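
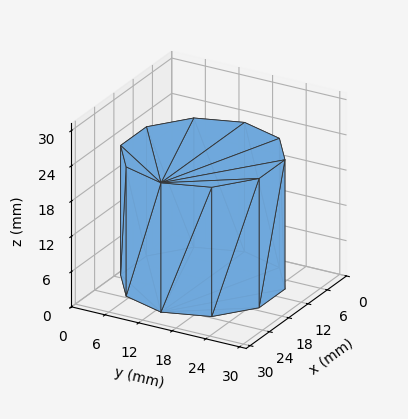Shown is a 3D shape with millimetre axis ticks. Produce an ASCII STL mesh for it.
Reading the render: the shape is a regular 10-sided prism (a cylinder approximated with 10 flat sides), circumscribed radius ≈ 13 mm, height ≈ 22 mm (dimensions read to the nearest mm from the axis ticks). For the STL, each face is triangulated and given an outward normal.

solid part
  facet normal 0.0000 0.0000 -1.0000
    outer loop
      vertex 17.02 25.36 0.00
      vertex 23.52 20.64 0.00
      vertex 26.00 13.00 0.00
    endloop
  endfacet
  facet normal 0.0000 0.0000 -1.0000
    outer loop
      vertex 8.98 25.36 0.00
      vertex 17.02 25.36 0.00
      vertex 26.00 13.00 0.00
    endloop
  endfacet
  facet normal 0.0000 0.0000 -1.0000
    outer loop
      vertex 2.48 20.64 0.00
      vertex 8.98 25.36 0.00
      vertex 26.00 13.00 0.00
    endloop
  endfacet
  facet normal 0.0000 0.0000 -1.0000
    outer loop
      vertex 0.00 13.00 0.00
      vertex 2.48 20.64 0.00
      vertex 26.00 13.00 0.00
    endloop
  endfacet
  facet normal 0.0000 0.0000 -1.0000
    outer loop
      vertex 2.48 5.36 0.00
      vertex 0.00 13.00 0.00
      vertex 26.00 13.00 0.00
    endloop
  endfacet
  facet normal 0.0000 0.0000 -1.0000
    outer loop
      vertex 8.98 0.64 0.00
      vertex 2.48 5.36 0.00
      vertex 26.00 13.00 0.00
    endloop
  endfacet
  facet normal 0.0000 0.0000 -1.0000
    outer loop
      vertex 17.02 0.64 0.00
      vertex 8.98 0.64 0.00
      vertex 26.00 13.00 0.00
    endloop
  endfacet
  facet normal 0.0000 0.0000 -1.0000
    outer loop
      vertex 23.52 5.36 0.00
      vertex 17.02 0.64 0.00
      vertex 26.00 13.00 0.00
    endloop
  endfacet
  facet normal 0.0000 0.0000 1.0000
    outer loop
      vertex 26.00 13.00 22.00
      vertex 23.52 20.64 22.00
      vertex 17.02 25.36 22.00
    endloop
  endfacet
  facet normal 0.0000 0.0000 1.0000
    outer loop
      vertex 26.00 13.00 22.00
      vertex 17.02 25.36 22.00
      vertex 8.98 25.36 22.00
    endloop
  endfacet
  facet normal 0.0000 0.0000 1.0000
    outer loop
      vertex 26.00 13.00 22.00
      vertex 8.98 25.36 22.00
      vertex 2.48 20.64 22.00
    endloop
  endfacet
  facet normal 0.0000 0.0000 1.0000
    outer loop
      vertex 26.00 13.00 22.00
      vertex 2.48 20.64 22.00
      vertex 0.00 13.00 22.00
    endloop
  endfacet
  facet normal 0.0000 0.0000 1.0000
    outer loop
      vertex 26.00 13.00 22.00
      vertex 0.00 13.00 22.00
      vertex 2.48 5.36 22.00
    endloop
  endfacet
  facet normal 0.0000 0.0000 1.0000
    outer loop
      vertex 26.00 13.00 22.00
      vertex 2.48 5.36 22.00
      vertex 8.98 0.64 22.00
    endloop
  endfacet
  facet normal 0.0000 0.0000 1.0000
    outer loop
      vertex 26.00 13.00 22.00
      vertex 8.98 0.64 22.00
      vertex 17.02 0.64 22.00
    endloop
  endfacet
  facet normal 0.0000 0.0000 1.0000
    outer loop
      vertex 26.00 13.00 22.00
      vertex 17.02 0.64 22.00
      vertex 23.52 5.36 22.00
    endloop
  endfacet
  facet normal 0.9511 0.3087 0.0000
    outer loop
      vertex 26.00 13.00 0.00
      vertex 23.52 20.64 0.00
      vertex 23.52 20.64 22.00
    endloop
  endfacet
  facet normal 0.9511 0.3087 0.0000
    outer loop
      vertex 26.00 13.00 0.00
      vertex 23.52 20.64 22.00
      vertex 26.00 13.00 22.00
    endloop
  endfacet
  facet normal 0.5876 0.8092 0.0000
    outer loop
      vertex 23.52 20.64 0.00
      vertex 17.02 25.36 0.00
      vertex 17.02 25.36 22.00
    endloop
  endfacet
  facet normal 0.5876 0.8092 0.0000
    outer loop
      vertex 23.52 20.64 0.00
      vertex 17.02 25.36 22.00
      vertex 23.52 20.64 22.00
    endloop
  endfacet
  facet normal 0.0000 1.0000 0.0000
    outer loop
      vertex 17.02 25.36 0.00
      vertex 8.98 25.36 0.00
      vertex 8.98 25.36 22.00
    endloop
  endfacet
  facet normal 0.0000 1.0000 0.0000
    outer loop
      vertex 17.02 25.36 0.00
      vertex 8.98 25.36 22.00
      vertex 17.02 25.36 22.00
    endloop
  endfacet
  facet normal -0.5876 0.8092 0.0000
    outer loop
      vertex 8.98 25.36 0.00
      vertex 2.48 20.64 0.00
      vertex 2.48 20.64 22.00
    endloop
  endfacet
  facet normal -0.5876 0.8092 0.0000
    outer loop
      vertex 8.98 25.36 0.00
      vertex 2.48 20.64 22.00
      vertex 8.98 25.36 22.00
    endloop
  endfacet
  facet normal -0.9511 0.3087 0.0000
    outer loop
      vertex 2.48 20.64 0.00
      vertex 0.00 13.00 0.00
      vertex 0.00 13.00 22.00
    endloop
  endfacet
  facet normal -0.9511 0.3087 0.0000
    outer loop
      vertex 2.48 20.64 0.00
      vertex 0.00 13.00 22.00
      vertex 2.48 20.64 22.00
    endloop
  endfacet
  facet normal -0.9511 -0.3087 0.0000
    outer loop
      vertex 0.00 13.00 0.00
      vertex 2.48 5.36 0.00
      vertex 2.48 5.36 22.00
    endloop
  endfacet
  facet normal -0.9511 -0.3087 0.0000
    outer loop
      vertex 0.00 13.00 0.00
      vertex 2.48 5.36 22.00
      vertex 0.00 13.00 22.00
    endloop
  endfacet
  facet normal -0.5876 -0.8092 0.0000
    outer loop
      vertex 2.48 5.36 0.00
      vertex 8.98 0.64 0.00
      vertex 8.98 0.64 22.00
    endloop
  endfacet
  facet normal -0.5876 -0.8092 0.0000
    outer loop
      vertex 2.48 5.36 0.00
      vertex 8.98 0.64 22.00
      vertex 2.48 5.36 22.00
    endloop
  endfacet
  facet normal 0.0000 -1.0000 0.0000
    outer loop
      vertex 8.98 0.64 0.00
      vertex 17.02 0.64 0.00
      vertex 17.02 0.64 22.00
    endloop
  endfacet
  facet normal 0.0000 -1.0000 0.0000
    outer loop
      vertex 8.98 0.64 0.00
      vertex 17.02 0.64 22.00
      vertex 8.98 0.64 22.00
    endloop
  endfacet
  facet normal 0.5876 -0.8092 0.0000
    outer loop
      vertex 17.02 0.64 0.00
      vertex 23.52 5.36 0.00
      vertex 23.52 5.36 22.00
    endloop
  endfacet
  facet normal 0.5876 -0.8092 0.0000
    outer loop
      vertex 17.02 0.64 0.00
      vertex 23.52 5.36 22.00
      vertex 17.02 0.64 22.00
    endloop
  endfacet
  facet normal 0.9511 -0.3087 0.0000
    outer loop
      vertex 23.52 5.36 0.00
      vertex 26.00 13.00 0.00
      vertex 26.00 13.00 22.00
    endloop
  endfacet
  facet normal 0.9511 -0.3087 0.0000
    outer loop
      vertex 23.52 5.36 0.00
      vertex 26.00 13.00 22.00
      vertex 23.52 5.36 22.00
    endloop
  endfacet
endsolid part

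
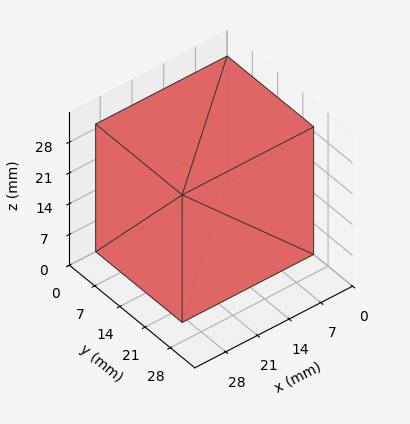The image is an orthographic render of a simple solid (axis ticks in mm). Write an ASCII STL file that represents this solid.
Reading the render: the shape is a rectangular box, roughly 29 × 24 mm footprint and 29 mm tall (dimensions read to the nearest mm from the axis ticks). For the STL, each face is triangulated and given an outward normal.

solid part
  facet normal 0.0000 0.0000 -1.0000
    outer loop
      vertex 29.0 24.0 0.0
      vertex 29.0 0.0 0.0
      vertex 0.0 0.0 0.0
    endloop
  endfacet
  facet normal 0.0000 0.0000 -1.0000
    outer loop
      vertex 0.0 24.0 0.0
      vertex 29.0 24.0 0.0
      vertex 0.0 0.0 0.0
    endloop
  endfacet
  facet normal 0.0000 0.0000 1.0000
    outer loop
      vertex 0.0 0.0 29.0
      vertex 29.0 0.0 29.0
      vertex 29.0 24.0 29.0
    endloop
  endfacet
  facet normal 0.0000 0.0000 1.0000
    outer loop
      vertex 0.0 0.0 29.0
      vertex 29.0 24.0 29.0
      vertex 0.0 24.0 29.0
    endloop
  endfacet
  facet normal 0.0000 -1.0000 0.0000
    outer loop
      vertex 0.0 0.0 0.0
      vertex 29.0 0.0 0.0
      vertex 29.0 0.0 29.0
    endloop
  endfacet
  facet normal 0.0000 -1.0000 0.0000
    outer loop
      vertex 0.0 0.0 0.0
      vertex 29.0 0.0 29.0
      vertex 0.0 0.0 29.0
    endloop
  endfacet
  facet normal 0.0000 1.0000 0.0000
    outer loop
      vertex 29.0 24.0 29.0
      vertex 29.0 24.0 0.0
      vertex 0.0 24.0 0.0
    endloop
  endfacet
  facet normal 0.0000 1.0000 0.0000
    outer loop
      vertex 0.0 24.0 29.0
      vertex 29.0 24.0 29.0
      vertex 0.0 24.0 0.0
    endloop
  endfacet
  facet normal -1.0000 0.0000 0.0000
    outer loop
      vertex 0.0 24.0 29.0
      vertex 0.0 24.0 0.0
      vertex 0.0 0.0 0.0
    endloop
  endfacet
  facet normal -1.0000 0.0000 0.0000
    outer loop
      vertex 0.0 0.0 29.0
      vertex 0.0 24.0 29.0
      vertex 0.0 0.0 0.0
    endloop
  endfacet
  facet normal 1.0000 0.0000 0.0000
    outer loop
      vertex 29.0 0.0 0.0
      vertex 29.0 24.0 0.0
      vertex 29.0 24.0 29.0
    endloop
  endfacet
  facet normal 1.0000 0.0000 0.0000
    outer loop
      vertex 29.0 0.0 0.0
      vertex 29.0 24.0 29.0
      vertex 29.0 0.0 29.0
    endloop
  endfacet
endsolid part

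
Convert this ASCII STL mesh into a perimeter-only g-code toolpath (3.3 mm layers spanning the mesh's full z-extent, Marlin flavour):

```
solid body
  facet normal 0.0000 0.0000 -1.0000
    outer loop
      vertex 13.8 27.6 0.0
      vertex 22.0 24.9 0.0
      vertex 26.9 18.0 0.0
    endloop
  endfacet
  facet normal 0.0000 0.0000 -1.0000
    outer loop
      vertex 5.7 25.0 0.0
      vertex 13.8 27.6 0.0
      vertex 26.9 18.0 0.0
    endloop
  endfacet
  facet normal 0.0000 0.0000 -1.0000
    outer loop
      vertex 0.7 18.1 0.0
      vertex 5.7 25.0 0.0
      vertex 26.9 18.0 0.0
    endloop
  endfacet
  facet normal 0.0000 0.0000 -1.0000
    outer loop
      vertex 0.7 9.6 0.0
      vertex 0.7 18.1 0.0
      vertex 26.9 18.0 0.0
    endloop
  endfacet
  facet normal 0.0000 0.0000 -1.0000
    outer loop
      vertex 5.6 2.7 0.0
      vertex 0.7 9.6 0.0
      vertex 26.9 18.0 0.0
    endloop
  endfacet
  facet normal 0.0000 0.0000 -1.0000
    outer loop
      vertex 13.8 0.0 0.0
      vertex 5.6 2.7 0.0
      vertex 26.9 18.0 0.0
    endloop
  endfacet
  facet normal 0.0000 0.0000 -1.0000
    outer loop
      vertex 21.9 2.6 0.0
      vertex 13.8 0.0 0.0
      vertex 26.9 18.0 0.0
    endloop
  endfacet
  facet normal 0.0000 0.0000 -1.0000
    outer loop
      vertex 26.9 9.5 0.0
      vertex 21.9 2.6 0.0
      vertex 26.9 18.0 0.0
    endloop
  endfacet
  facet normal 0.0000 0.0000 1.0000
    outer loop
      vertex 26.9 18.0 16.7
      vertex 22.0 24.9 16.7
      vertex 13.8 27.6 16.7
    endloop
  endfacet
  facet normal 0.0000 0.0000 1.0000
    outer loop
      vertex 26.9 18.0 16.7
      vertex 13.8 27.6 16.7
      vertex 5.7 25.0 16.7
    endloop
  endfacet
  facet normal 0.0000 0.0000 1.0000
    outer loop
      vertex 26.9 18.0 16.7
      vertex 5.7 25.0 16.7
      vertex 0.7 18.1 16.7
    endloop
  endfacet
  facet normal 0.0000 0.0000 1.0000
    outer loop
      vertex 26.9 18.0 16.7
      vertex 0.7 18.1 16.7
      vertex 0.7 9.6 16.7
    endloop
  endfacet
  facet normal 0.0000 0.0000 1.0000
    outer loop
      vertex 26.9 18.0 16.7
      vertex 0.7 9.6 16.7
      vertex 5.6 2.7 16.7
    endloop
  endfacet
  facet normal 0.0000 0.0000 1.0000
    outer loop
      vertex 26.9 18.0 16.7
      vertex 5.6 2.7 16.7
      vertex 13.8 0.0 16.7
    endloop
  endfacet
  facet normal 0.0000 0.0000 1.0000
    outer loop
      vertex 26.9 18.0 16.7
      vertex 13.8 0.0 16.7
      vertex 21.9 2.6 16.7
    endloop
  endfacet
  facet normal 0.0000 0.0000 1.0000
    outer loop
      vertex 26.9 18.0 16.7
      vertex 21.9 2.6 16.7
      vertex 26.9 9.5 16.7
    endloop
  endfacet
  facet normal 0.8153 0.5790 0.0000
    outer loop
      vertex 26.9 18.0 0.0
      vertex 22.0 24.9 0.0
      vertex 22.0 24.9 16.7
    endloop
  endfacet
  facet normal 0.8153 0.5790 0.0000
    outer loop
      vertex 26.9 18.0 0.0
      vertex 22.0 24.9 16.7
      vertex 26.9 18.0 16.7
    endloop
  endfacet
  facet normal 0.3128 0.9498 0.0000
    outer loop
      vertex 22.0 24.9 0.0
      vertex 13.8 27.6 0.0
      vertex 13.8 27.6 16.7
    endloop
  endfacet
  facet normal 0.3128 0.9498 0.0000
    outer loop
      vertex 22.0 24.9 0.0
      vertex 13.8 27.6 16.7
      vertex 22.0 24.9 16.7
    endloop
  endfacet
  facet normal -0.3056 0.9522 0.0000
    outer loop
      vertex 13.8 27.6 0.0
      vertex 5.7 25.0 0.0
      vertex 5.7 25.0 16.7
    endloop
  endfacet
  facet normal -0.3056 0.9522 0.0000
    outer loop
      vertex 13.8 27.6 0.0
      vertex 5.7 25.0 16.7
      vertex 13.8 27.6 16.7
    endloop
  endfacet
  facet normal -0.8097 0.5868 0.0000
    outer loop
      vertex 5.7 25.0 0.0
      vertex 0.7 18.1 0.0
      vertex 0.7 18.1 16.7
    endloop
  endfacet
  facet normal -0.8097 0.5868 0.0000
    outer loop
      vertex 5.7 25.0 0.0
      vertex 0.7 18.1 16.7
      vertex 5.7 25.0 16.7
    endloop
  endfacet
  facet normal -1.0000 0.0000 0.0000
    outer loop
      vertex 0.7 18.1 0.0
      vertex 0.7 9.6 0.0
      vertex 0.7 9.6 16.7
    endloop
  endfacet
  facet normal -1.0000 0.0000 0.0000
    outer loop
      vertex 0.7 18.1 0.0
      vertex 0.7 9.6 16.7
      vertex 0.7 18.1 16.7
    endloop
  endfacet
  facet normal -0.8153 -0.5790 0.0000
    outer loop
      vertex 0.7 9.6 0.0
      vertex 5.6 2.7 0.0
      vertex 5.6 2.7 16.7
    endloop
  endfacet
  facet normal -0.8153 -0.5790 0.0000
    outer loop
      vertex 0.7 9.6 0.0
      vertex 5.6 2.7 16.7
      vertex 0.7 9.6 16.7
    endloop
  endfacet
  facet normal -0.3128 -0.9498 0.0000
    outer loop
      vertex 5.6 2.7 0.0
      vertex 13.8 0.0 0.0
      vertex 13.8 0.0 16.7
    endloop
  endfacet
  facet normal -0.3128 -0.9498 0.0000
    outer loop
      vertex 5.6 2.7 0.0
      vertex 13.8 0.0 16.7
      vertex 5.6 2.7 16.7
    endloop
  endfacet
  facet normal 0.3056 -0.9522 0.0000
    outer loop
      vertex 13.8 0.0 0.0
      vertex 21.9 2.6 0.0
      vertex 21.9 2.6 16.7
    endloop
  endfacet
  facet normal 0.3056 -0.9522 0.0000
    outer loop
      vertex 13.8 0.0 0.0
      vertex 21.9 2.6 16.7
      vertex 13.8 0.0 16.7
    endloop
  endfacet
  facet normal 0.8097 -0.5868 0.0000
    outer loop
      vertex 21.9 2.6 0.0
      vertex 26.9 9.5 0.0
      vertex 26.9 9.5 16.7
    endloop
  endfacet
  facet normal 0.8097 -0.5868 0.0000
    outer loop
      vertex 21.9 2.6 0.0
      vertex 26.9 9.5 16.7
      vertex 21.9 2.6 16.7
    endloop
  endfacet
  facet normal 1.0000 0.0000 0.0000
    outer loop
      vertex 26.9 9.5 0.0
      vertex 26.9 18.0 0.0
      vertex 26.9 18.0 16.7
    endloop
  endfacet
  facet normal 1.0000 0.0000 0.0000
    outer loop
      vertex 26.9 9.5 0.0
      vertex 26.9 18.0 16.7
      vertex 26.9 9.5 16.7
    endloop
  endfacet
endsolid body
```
; perimeter-only toolpath
G21 ; units = mm
G90 ; absolute positioning
G28 ; home
; layer 1
G0 Z3.3
G0 X26.9 Y18.0
G1 X22.0 Y24.9
G1 X13.8 Y27.6
G1 X5.7 Y25.0
G1 X0.7 Y18.1
G1 X0.7 Y9.6
G1 X5.6 Y2.7
G1 X13.8 Y0.0
G1 X21.9 Y2.6
G1 X26.9 Y9.5
G1 X26.9 Y18.0
; layer 2
G0 Z6.7
G0 X26.9 Y18.0
G1 X22.0 Y24.9
G1 X13.8 Y27.6
G1 X5.7 Y25.0
G1 X0.7 Y18.1
G1 X0.7 Y9.6
G1 X5.6 Y2.7
G1 X13.8 Y0.0
G1 X21.9 Y2.6
G1 X26.9 Y9.5
G1 X26.9 Y18.0
; layer 3
G0 Z10.0
G0 X26.9 Y18.0
G1 X22.0 Y24.9
G1 X13.8 Y27.6
G1 X5.7 Y25.0
G1 X0.7 Y18.1
G1 X0.7 Y9.6
G1 X5.6 Y2.7
G1 X13.8 Y0.0
G1 X21.9 Y2.6
G1 X26.9 Y9.5
G1 X26.9 Y18.0
; layer 4
G0 Z13.4
G0 X26.9 Y18.0
G1 X22.0 Y24.9
G1 X13.8 Y27.6
G1 X5.7 Y25.0
G1 X0.7 Y18.1
G1 X0.7 Y9.6
G1 X5.6 Y2.7
G1 X13.8 Y0.0
G1 X21.9 Y2.6
G1 X26.9 Y9.5
G1 X26.9 Y18.0
; layer 5
G0 Z16.7
G0 X26.9 Y18.0
G1 X22.0 Y24.9
G1 X13.8 Y27.6
G1 X5.7 Y25.0
G1 X0.7 Y18.1
G1 X0.7 Y9.6
G1 X5.6 Y2.7
G1 X13.8 Y0.0
G1 X21.9 Y2.6
G1 X26.9 Y9.5
G1 X26.9 Y18.0
M2 ; end

The solid is a regular 10-sided prism (a cylinder approximated with 10 flat sides), circumscribed radius ≈ 13.8 mm, height ≈ 16.7 mm. Slicing at Δz = 3.3 mm — 5 equal slices spanning the solid's height, so layer i sits at z = i·h/5 — gives 5 non-empty perimeters. Each is a 10-segment closed polygon; G0 lifts to the layer z and rapids to the start vertex, then G1 traces the edges.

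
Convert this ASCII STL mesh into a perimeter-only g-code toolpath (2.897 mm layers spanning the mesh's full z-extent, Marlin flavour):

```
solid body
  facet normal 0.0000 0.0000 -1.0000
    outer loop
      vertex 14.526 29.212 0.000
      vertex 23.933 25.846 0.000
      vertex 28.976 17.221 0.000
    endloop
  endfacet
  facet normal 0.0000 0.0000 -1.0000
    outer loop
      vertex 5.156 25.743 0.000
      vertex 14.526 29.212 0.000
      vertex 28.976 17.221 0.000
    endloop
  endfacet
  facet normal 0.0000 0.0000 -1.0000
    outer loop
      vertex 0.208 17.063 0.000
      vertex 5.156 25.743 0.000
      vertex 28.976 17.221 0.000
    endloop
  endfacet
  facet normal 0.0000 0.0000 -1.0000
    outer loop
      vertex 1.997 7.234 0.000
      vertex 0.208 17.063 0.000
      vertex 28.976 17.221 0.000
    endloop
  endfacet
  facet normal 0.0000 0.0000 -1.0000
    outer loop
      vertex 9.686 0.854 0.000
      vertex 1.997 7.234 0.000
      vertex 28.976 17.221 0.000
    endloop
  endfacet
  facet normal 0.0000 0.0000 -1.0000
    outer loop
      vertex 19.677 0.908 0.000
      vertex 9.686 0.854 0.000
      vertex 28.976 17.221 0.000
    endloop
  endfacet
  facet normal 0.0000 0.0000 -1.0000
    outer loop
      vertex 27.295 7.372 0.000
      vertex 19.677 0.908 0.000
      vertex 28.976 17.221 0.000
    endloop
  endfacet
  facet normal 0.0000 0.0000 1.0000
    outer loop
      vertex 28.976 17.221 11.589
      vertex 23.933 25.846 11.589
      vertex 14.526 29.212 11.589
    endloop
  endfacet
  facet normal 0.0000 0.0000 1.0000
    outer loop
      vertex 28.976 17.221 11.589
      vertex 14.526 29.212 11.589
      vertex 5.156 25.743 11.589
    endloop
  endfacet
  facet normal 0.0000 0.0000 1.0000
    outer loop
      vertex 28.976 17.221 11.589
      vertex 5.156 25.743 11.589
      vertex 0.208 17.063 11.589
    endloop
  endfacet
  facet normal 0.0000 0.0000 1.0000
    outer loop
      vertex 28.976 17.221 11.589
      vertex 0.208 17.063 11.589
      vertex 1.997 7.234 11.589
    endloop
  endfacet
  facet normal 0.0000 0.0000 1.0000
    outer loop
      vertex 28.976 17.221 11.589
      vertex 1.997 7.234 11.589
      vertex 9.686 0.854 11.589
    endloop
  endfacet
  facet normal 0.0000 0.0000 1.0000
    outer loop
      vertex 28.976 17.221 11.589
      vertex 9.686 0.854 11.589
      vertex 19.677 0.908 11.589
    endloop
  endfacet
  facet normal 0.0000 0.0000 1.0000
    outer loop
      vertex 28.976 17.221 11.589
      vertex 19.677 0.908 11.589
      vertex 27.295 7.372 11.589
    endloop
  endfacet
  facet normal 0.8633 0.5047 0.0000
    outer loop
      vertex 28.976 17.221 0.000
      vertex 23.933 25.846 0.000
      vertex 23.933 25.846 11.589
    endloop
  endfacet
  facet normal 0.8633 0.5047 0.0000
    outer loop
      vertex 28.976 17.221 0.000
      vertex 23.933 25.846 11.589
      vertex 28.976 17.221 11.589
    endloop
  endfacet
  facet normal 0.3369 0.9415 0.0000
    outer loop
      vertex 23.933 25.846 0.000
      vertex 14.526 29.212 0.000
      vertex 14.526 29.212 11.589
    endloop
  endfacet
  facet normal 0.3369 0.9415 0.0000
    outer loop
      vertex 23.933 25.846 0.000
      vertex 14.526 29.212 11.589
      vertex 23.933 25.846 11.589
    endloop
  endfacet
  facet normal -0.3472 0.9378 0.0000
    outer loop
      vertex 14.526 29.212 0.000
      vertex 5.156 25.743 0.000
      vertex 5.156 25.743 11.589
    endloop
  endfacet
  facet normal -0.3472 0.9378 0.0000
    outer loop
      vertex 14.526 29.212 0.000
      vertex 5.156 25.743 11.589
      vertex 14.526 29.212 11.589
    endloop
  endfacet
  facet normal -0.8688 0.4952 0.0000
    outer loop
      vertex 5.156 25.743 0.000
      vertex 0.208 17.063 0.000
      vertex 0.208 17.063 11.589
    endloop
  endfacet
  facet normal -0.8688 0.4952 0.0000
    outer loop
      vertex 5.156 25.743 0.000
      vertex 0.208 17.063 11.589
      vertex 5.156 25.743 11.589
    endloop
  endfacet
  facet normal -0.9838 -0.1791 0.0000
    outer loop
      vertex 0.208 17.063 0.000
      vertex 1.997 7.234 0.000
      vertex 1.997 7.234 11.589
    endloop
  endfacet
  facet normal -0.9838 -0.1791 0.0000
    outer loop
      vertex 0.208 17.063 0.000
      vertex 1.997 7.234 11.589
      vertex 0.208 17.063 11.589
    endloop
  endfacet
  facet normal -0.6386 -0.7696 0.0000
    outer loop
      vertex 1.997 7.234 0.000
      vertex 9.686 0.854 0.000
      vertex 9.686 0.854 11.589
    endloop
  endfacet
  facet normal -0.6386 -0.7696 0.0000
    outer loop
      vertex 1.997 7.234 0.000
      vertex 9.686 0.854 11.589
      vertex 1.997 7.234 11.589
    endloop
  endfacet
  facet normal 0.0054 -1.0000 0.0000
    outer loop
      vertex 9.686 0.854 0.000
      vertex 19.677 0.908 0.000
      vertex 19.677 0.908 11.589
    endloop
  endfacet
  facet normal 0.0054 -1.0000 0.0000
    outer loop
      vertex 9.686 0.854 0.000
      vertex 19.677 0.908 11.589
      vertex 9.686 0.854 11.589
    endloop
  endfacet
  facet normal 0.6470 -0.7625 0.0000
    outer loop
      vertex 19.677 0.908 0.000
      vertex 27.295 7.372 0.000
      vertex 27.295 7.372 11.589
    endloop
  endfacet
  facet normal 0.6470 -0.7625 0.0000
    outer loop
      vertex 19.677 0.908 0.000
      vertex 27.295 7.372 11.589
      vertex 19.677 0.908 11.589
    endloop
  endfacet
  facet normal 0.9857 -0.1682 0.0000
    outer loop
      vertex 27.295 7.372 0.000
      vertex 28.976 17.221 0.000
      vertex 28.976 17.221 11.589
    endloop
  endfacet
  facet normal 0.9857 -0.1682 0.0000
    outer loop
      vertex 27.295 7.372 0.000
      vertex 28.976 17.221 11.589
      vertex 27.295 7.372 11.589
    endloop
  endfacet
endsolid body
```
; perimeter-only toolpath
G21 ; units = mm
G90 ; absolute positioning
G28 ; home
; layer 1
G0 Z2.897
G0 X28.976 Y17.221
G1 X23.933 Y25.846
G1 X14.526 Y29.212
G1 X5.156 Y25.743
G1 X0.208 Y17.063
G1 X1.997 Y7.234
G1 X9.686 Y0.854
G1 X19.677 Y0.908
G1 X27.295 Y7.372
G1 X28.976 Y17.221
; layer 2
G0 Z5.795
G0 X28.976 Y17.221
G1 X23.933 Y25.846
G1 X14.526 Y29.212
G1 X5.156 Y25.743
G1 X0.208 Y17.063
G1 X1.997 Y7.234
G1 X9.686 Y0.854
G1 X19.677 Y0.908
G1 X27.295 Y7.372
G1 X28.976 Y17.221
; layer 3
G0 Z8.692
G0 X28.976 Y17.221
G1 X23.933 Y25.846
G1 X14.526 Y29.212
G1 X5.156 Y25.743
G1 X0.208 Y17.063
G1 X1.997 Y7.234
G1 X9.686 Y0.854
G1 X19.677 Y0.908
G1 X27.295 Y7.372
G1 X28.976 Y17.221
; layer 4
G0 Z11.589
G0 X28.976 Y17.221
G1 X23.933 Y25.846
G1 X14.526 Y29.212
G1 X5.156 Y25.743
G1 X0.208 Y17.063
G1 X1.997 Y7.234
G1 X9.686 Y0.854
G1 X19.677 Y0.908
G1 X27.295 Y7.372
G1 X28.976 Y17.221
M2 ; end

The solid is a regular 9-sided prism (a cylinder approximated with 9 flat sides), circumscribed radius ≈ 14.6 mm, height ≈ 11.6 mm. Slicing at Δz = 2.897 mm — 4 equal slices spanning the solid's height, so layer i sits at z = i·h/4 — gives 4 non-empty perimeters. Each is a 9-segment closed polygon; G0 lifts to the layer z and rapids to the start vertex, then G1 traces the edges.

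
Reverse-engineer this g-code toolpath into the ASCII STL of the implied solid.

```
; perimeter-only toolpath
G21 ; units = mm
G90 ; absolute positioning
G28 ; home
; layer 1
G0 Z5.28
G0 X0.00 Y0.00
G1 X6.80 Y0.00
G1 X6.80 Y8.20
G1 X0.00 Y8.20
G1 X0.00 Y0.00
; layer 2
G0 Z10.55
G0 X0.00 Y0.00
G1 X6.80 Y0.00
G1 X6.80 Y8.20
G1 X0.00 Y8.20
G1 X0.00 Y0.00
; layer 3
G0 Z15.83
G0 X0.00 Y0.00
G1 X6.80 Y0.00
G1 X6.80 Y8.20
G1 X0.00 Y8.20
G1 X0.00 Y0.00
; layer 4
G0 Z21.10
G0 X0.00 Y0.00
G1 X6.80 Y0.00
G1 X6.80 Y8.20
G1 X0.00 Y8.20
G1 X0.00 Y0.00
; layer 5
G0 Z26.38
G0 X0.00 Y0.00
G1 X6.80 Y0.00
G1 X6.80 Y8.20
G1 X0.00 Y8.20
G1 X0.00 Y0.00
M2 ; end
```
solid part
  facet normal 0.0000 0.0000 -1.0000
    outer loop
      vertex 6.80 8.20 0.00
      vertex 6.80 0.00 0.00
      vertex 0.00 0.00 0.00
    endloop
  endfacet
  facet normal 0.0000 0.0000 -1.0000
    outer loop
      vertex 0.00 8.20 0.00
      vertex 6.80 8.20 0.00
      vertex 0.00 0.00 0.00
    endloop
  endfacet
  facet normal 0.0000 0.0000 1.0000
    outer loop
      vertex 0.00 0.00 26.38
      vertex 6.80 0.00 26.38
      vertex 6.80 8.20 26.38
    endloop
  endfacet
  facet normal 0.0000 0.0000 1.0000
    outer loop
      vertex 0.00 0.00 26.38
      vertex 6.80 8.20 26.38
      vertex 0.00 8.20 26.38
    endloop
  endfacet
  facet normal 0.0000 -1.0000 0.0000
    outer loop
      vertex 0.00 0.00 0.00
      vertex 6.80 0.00 0.00
      vertex 6.80 0.00 26.38
    endloop
  endfacet
  facet normal 0.0000 -1.0000 0.0000
    outer loop
      vertex 0.00 0.00 0.00
      vertex 6.80 0.00 26.38
      vertex 0.00 0.00 26.38
    endloop
  endfacet
  facet normal 0.0000 1.0000 0.0000
    outer loop
      vertex 6.80 8.20 26.38
      vertex 6.80 8.20 0.00
      vertex 0.00 8.20 0.00
    endloop
  endfacet
  facet normal 0.0000 1.0000 0.0000
    outer loop
      vertex 0.00 8.20 26.38
      vertex 6.80 8.20 26.38
      vertex 0.00 8.20 0.00
    endloop
  endfacet
  facet normal -1.0000 0.0000 0.0000
    outer loop
      vertex 0.00 8.20 26.38
      vertex 0.00 8.20 0.00
      vertex 0.00 0.00 0.00
    endloop
  endfacet
  facet normal -1.0000 0.0000 0.0000
    outer loop
      vertex 0.00 0.00 26.38
      vertex 0.00 8.20 26.38
      vertex 0.00 0.00 0.00
    endloop
  endfacet
  facet normal 1.0000 0.0000 0.0000
    outer loop
      vertex 6.80 0.00 0.00
      vertex 6.80 8.20 0.00
      vertex 6.80 8.20 26.38
    endloop
  endfacet
  facet normal 1.0000 0.0000 0.0000
    outer loop
      vertex 6.80 0.00 0.00
      vertex 6.80 8.20 26.38
      vertex 6.80 0.00 26.38
    endloop
  endfacet
endsolid part

The G0 Z moves step by Δz≈5.28 mm. Every layer's G1 loop is the same polygon, so the solid is a straight extrusion of it from z=0 to z≈26.4. Closing with flat bottom and top caps and triangulating gives 12 facets — a rectangular box, roughly 6.8 × 8.2 mm footprint and 26.4 mm tall.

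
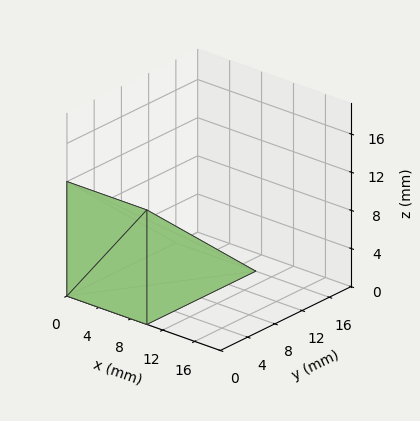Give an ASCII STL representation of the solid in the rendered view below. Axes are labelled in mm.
Reading the render: the shape is a wedge (ramp): 10 × 16 mm base, rising to 12 mm along the y=0 edge and sloping linearly to z=0 at y=16 (dimensions read to the nearest mm from the axis ticks). For the STL, each face is triangulated and given an outward normal.

solid part
  facet normal 0.0000 0.0000 -1.0000
    outer loop
      vertex 10.0 16.0 0.0
      vertex 10.0 0.0 0.0
      vertex 0.0 0.0 0.0
    endloop
  endfacet
  facet normal 0.0000 0.0000 -1.0000
    outer loop
      vertex 0.0 16.0 0.0
      vertex 10.0 16.0 0.0
      vertex 0.0 0.0 0.0
    endloop
  endfacet
  facet normal 0.0000 -1.0000 0.0000
    outer loop
      vertex 0.0 0.0 0.0
      vertex 10.0 0.0 0.0
      vertex 10.0 0.0 12.0
    endloop
  endfacet
  facet normal 0.0000 -1.0000 0.0000
    outer loop
      vertex 0.0 0.0 0.0
      vertex 10.0 0.0 12.0
      vertex 0.0 0.0 12.0
    endloop
  endfacet
  facet normal 0.0000 0.6000 0.8000
    outer loop
      vertex 0.0 0.0 12.0
      vertex 10.0 0.0 12.0
      vertex 10.0 16.0 0.0
    endloop
  endfacet
  facet normal 0.0000 0.6000 0.8000
    outer loop
      vertex 0.0 0.0 12.0
      vertex 10.0 16.0 0.0
      vertex 0.0 16.0 0.0
    endloop
  endfacet
  facet normal -1.0000 0.0000 0.0000
    outer loop
      vertex 0.0 0.0 12.0
      vertex 0.0 16.0 0.0
      vertex 0.0 0.0 0.0
    endloop
  endfacet
  facet normal 1.0000 0.0000 0.0000
    outer loop
      vertex 10.0 0.0 0.0
      vertex 10.0 16.0 0.0
      vertex 10.0 0.0 12.0
    endloop
  endfacet
endsolid part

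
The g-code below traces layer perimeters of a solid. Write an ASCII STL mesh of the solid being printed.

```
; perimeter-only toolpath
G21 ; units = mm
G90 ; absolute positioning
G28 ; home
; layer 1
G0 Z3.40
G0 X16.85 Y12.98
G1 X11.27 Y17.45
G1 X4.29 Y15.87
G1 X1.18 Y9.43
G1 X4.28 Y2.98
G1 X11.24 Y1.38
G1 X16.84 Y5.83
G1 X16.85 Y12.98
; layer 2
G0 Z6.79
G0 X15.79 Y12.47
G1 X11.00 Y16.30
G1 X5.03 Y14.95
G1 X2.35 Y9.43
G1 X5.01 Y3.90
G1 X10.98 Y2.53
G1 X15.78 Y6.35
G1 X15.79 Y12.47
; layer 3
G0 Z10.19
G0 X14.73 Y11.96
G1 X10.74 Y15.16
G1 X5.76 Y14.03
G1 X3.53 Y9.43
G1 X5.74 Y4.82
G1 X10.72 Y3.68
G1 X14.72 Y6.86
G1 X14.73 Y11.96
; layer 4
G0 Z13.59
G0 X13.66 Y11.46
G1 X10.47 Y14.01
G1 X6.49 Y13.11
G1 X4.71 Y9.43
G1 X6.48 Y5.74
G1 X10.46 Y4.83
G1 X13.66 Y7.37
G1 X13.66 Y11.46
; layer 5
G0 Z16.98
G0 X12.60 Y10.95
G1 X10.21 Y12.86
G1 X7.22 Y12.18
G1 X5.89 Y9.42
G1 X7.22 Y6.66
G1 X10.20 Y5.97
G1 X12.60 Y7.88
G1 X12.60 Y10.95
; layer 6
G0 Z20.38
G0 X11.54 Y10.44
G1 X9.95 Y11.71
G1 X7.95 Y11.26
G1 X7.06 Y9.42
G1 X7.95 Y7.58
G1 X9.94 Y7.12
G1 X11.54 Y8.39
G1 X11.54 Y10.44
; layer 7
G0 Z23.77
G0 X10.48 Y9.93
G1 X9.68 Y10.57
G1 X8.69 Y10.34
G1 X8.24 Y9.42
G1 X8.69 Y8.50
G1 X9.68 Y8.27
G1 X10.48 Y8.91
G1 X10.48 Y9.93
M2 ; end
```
solid part
  facet normal 0.0000 0.0000 -1.0000
    outer loop
      vertex 3.56 16.79 0.00
      vertex 11.53 18.60 0.00
      vertex 17.91 13.49 0.00
    endloop
  endfacet
  facet normal 0.0000 0.0000 -1.0000
    outer loop
      vertex 0.00 9.43 0.00
      vertex 3.56 16.79 0.00
      vertex 17.91 13.49 0.00
    endloop
  endfacet
  facet normal 0.0000 0.0000 -1.0000
    outer loop
      vertex 3.54 2.06 0.00
      vertex 0.00 9.43 0.00
      vertex 17.91 13.49 0.00
    endloop
  endfacet
  facet normal 0.0000 0.0000 -1.0000
    outer loop
      vertex 11.50 0.23 0.00
      vertex 3.54 2.06 0.00
      vertex 17.91 13.49 0.00
    endloop
  endfacet
  facet normal 0.0000 0.0000 -1.0000
    outer loop
      vertex 17.90 5.32 0.00
      vertex 11.50 0.23 0.00
      vertex 17.91 13.49 0.00
    endloop
  endfacet
  facet normal 0.5967 0.7450 0.2981
    outer loop
      vertex 17.91 13.49 0.00
      vertex 11.53 18.60 0.00
      vertex 9.42 9.42 27.17
    endloop
  endfacet
  facet normal -0.2114 0.9308 0.2981
    outer loop
      vertex 11.53 18.60 0.00
      vertex 3.56 16.79 0.00
      vertex 9.42 9.42 27.17
    endloop
  endfacet
  facet normal -0.8593 0.4156 0.2981
    outer loop
      vertex 3.56 16.79 0.00
      vertex 0.00 9.43 0.00
      vertex 9.42 9.42 27.17
    endloop
  endfacet
  facet normal -0.8604 -0.4133 0.2982
    outer loop
      vertex 0.00 9.43 0.00
      vertex 3.54 2.06 0.00
      vertex 9.42 9.42 27.17
    endloop
  endfacet
  facet normal -0.2139 -0.9302 0.2983
    outer loop
      vertex 3.54 2.06 0.00
      vertex 11.50 0.23 0.00
      vertex 9.42 9.42 27.17
    endloop
  endfacet
  facet normal 0.5941 -0.7471 0.2982
    outer loop
      vertex 11.50 0.23 0.00
      vertex 17.90 5.32 0.00
      vertex 9.42 9.42 27.17
    endloop
  endfacet
  facet normal 0.9545 -0.0012 0.2981
    outer loop
      vertex 17.90 5.32 0.00
      vertex 17.91 13.49 0.00
      vertex 9.42 9.42 27.17
    endloop
  endfacet
endsolid part

The G0 Z moves step by Δz≈3.40 mm. The G1 loops shrink linearly with z, so the solid tapers from its base footprint up to z≈27.2. Closing with a flat bottom cap and the tapered top and triangulating gives 12 facets — a regular 7-sided pyramid, base circumscribed radius ≈ 9.42 mm, apex at z ≈ 27.2 mm.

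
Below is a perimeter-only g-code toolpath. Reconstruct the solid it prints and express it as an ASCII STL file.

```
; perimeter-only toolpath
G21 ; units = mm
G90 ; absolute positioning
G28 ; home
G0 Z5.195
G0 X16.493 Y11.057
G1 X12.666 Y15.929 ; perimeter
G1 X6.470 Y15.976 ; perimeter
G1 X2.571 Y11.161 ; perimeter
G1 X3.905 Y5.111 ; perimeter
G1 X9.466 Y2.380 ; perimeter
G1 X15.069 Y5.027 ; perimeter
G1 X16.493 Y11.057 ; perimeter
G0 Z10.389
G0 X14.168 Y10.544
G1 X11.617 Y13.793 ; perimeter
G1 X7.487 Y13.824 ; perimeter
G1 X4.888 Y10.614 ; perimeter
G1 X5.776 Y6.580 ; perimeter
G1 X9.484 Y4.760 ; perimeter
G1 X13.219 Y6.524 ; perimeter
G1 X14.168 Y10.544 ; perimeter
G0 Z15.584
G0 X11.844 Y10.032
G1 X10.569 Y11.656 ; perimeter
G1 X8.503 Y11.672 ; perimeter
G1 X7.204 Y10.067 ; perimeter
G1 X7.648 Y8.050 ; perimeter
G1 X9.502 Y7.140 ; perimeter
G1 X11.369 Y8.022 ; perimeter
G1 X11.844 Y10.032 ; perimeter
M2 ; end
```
solid part
  facet normal 0.0000 0.0000 -1.0000
    outer loop
      vertex 5.454 18.128 0.000
      vertex 13.715 18.066 0.000
      vertex 18.817 11.569 0.000
    endloop
  endfacet
  facet normal 0.0000 0.0000 -1.0000
    outer loop
      vertex 0.255 11.708 0.000
      vertex 5.454 18.128 0.000
      vertex 18.817 11.569 0.000
    endloop
  endfacet
  facet normal 0.0000 0.0000 -1.0000
    outer loop
      vertex 2.033 3.641 0.000
      vertex 0.255 11.708 0.000
      vertex 18.817 11.569 0.000
    endloop
  endfacet
  facet normal 0.0000 0.0000 -1.0000
    outer loop
      vertex 9.448 0.000 0.000
      vertex 2.033 3.641 0.000
      vertex 18.817 11.569 0.000
    endloop
  endfacet
  facet normal 0.0000 0.0000 -1.0000
    outer loop
      vertex 16.918 3.529 0.000
      vertex 9.448 0.000 0.000
      vertex 18.817 11.569 0.000
    endloop
  endfacet
  facet normal 0.7270 0.5709 0.3816
    outer loop
      vertex 18.817 11.569 0.000
      vertex 13.715 18.066 0.000
      vertex 9.520 9.520 20.779
    endloop
  endfacet
  facet normal 0.0069 0.9243 0.3816
    outer loop
      vertex 13.715 18.066 0.000
      vertex 5.454 18.128 0.000
      vertex 9.520 9.520 20.779
    endloop
  endfacet
  facet normal -0.7183 0.5817 0.3816
    outer loop
      vertex 5.454 18.128 0.000
      vertex 0.255 11.708 0.000
      vertex 9.520 9.520 20.779
    endloop
  endfacet
  facet normal -0.9027 -0.1990 0.3815
    outer loop
      vertex 0.255 11.708 0.000
      vertex 2.033 3.641 0.000
      vertex 9.520 9.520 20.779
    endloop
  endfacet
  facet normal -0.4074 -0.8297 0.3816
    outer loop
      vertex 2.033 3.641 0.000
      vertex 9.448 0.000 0.000
      vertex 9.520 9.520 20.779
    endloop
  endfacet
  facet normal 0.3948 -0.8358 0.3815
    outer loop
      vertex 9.448 0.000 0.000
      vertex 16.918 3.529 0.000
      vertex 9.520 9.520 20.779
    endloop
  endfacet
  facet normal 0.8996 -0.2125 0.3815
    outer loop
      vertex 16.918 3.529 0.000
      vertex 18.817 11.569 0.000
      vertex 9.520 9.520 20.779
    endloop
  endfacet
endsolid part

The G0 Z moves step by Δz≈5.195 mm. The G1 loops shrink linearly with z, so the solid tapers from its base footprint up to z≈20.8. Closing with a flat bottom cap and the tapered top and triangulating gives 12 facets — a regular 7-sided pyramid, base circumscribed radius ≈ 9.52 mm, apex at z ≈ 20.8 mm.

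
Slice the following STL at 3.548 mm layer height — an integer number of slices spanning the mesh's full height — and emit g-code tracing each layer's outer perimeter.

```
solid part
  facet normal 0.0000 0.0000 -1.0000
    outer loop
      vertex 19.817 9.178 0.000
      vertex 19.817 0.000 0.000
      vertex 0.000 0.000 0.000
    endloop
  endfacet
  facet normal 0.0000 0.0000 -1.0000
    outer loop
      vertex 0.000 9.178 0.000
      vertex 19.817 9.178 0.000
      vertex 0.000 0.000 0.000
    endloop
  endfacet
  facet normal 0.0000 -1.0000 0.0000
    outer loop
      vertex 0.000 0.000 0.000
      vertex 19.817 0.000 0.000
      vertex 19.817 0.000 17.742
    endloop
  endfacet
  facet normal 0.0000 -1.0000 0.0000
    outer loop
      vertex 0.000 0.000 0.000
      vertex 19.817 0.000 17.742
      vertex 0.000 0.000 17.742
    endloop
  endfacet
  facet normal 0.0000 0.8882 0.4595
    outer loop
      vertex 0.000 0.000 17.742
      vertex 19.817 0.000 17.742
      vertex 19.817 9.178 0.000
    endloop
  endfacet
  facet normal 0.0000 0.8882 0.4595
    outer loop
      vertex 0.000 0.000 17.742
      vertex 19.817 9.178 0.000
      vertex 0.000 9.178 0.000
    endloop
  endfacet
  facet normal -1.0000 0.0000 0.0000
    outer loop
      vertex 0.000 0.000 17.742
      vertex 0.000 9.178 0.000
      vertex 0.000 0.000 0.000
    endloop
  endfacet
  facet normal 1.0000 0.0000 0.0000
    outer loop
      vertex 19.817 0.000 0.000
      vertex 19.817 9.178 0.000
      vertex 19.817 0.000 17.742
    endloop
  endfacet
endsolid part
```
; perimeter-only toolpath
G21 ; units = mm
G90 ; absolute positioning
G28 ; home
; layer 1
G0 Z3.548
G0 X0.000 Y0.000
G1 X19.817 Y0.000
G1 X19.817 Y7.342
G1 X0.000 Y7.342
G1 X0.000 Y0.000
; layer 2
G0 Z7.097
G0 X0.000 Y0.000
G1 X19.817 Y0.000
G1 X19.817 Y5.507
G1 X0.000 Y5.507
G1 X0.000 Y0.000
; layer 3
G0 Z10.645
G0 X0.000 Y0.000
G1 X19.817 Y0.000
G1 X19.817 Y3.671
G1 X0.000 Y3.671
G1 X0.000 Y0.000
; layer 4
G0 Z14.194
G0 X0.000 Y0.000
G1 X19.817 Y0.000
G1 X19.817 Y1.836
G1 X0.000 Y1.836
G1 X0.000 Y0.000
M2 ; end

The solid is a wedge (ramp): 19.8 × 9.18 mm base, rising to 17.7 mm along the y=0 edge and sloping linearly to z=0 at y=9.18. Slicing at Δz = 3.548 mm — 5 equal slices spanning the solid's height, so layer i sits at z = i·h/5 — gives 4 non-empty perimeters. Each is a 4-segment closed polygon; G0 lifts to the layer z and rapids to the start vertex, then G1 traces the edges. The cross-section shrinks linearly with z (the slice at the apex is degenerate and omitted).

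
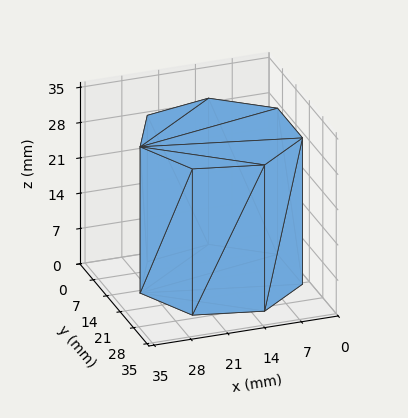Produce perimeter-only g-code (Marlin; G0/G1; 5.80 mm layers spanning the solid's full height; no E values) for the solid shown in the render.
Reading the render: the shape is a regular 7-sided prism (a cylinder approximated with 7 flat sides), circumscribed radius ≈ 15 mm, height ≈ 29 mm (dimensions read to the nearest mm from the axis ticks). For the g-code, the solid's height is divided into equal slices at the stated Δz and each level perimeter traced with G1 moves after a G0 lift.

; perimeter-only toolpath
G21 ; units = mm
G90 ; absolute positioning
G28 ; home
; layer 1
G0 Z5.80
G0 X30.00 Y15.00
G1 X24.35 Y26.73
G1 X11.66 Y29.62
G1 X1.49 Y21.51
G1 X1.49 Y8.49
G1 X11.66 Y0.38
G1 X24.35 Y3.27
G1 X30.00 Y15.00
; layer 2
G0 Z11.60
G0 X30.00 Y15.00
G1 X24.35 Y26.73
G1 X11.66 Y29.62
G1 X1.49 Y21.51
G1 X1.49 Y8.49
G1 X11.66 Y0.38
G1 X24.35 Y3.27
G1 X30.00 Y15.00
; layer 3
G0 Z17.40
G0 X30.00 Y15.00
G1 X24.35 Y26.73
G1 X11.66 Y29.62
G1 X1.49 Y21.51
G1 X1.49 Y8.49
G1 X11.66 Y0.38
G1 X24.35 Y3.27
G1 X30.00 Y15.00
; layer 4
G0 Z23.20
G0 X30.00 Y15.00
G1 X24.35 Y26.73
G1 X11.66 Y29.62
G1 X1.49 Y21.51
G1 X1.49 Y8.49
G1 X11.66 Y0.38
G1 X24.35 Y3.27
G1 X30.00 Y15.00
; layer 5
G0 Z29.00
G0 X30.00 Y15.00
G1 X24.35 Y26.73
G1 X11.66 Y29.62
G1 X1.49 Y21.51
G1 X1.49 Y8.49
G1 X11.66 Y0.38
G1 X24.35 Y3.27
G1 X30.00 Y15.00
M2 ; end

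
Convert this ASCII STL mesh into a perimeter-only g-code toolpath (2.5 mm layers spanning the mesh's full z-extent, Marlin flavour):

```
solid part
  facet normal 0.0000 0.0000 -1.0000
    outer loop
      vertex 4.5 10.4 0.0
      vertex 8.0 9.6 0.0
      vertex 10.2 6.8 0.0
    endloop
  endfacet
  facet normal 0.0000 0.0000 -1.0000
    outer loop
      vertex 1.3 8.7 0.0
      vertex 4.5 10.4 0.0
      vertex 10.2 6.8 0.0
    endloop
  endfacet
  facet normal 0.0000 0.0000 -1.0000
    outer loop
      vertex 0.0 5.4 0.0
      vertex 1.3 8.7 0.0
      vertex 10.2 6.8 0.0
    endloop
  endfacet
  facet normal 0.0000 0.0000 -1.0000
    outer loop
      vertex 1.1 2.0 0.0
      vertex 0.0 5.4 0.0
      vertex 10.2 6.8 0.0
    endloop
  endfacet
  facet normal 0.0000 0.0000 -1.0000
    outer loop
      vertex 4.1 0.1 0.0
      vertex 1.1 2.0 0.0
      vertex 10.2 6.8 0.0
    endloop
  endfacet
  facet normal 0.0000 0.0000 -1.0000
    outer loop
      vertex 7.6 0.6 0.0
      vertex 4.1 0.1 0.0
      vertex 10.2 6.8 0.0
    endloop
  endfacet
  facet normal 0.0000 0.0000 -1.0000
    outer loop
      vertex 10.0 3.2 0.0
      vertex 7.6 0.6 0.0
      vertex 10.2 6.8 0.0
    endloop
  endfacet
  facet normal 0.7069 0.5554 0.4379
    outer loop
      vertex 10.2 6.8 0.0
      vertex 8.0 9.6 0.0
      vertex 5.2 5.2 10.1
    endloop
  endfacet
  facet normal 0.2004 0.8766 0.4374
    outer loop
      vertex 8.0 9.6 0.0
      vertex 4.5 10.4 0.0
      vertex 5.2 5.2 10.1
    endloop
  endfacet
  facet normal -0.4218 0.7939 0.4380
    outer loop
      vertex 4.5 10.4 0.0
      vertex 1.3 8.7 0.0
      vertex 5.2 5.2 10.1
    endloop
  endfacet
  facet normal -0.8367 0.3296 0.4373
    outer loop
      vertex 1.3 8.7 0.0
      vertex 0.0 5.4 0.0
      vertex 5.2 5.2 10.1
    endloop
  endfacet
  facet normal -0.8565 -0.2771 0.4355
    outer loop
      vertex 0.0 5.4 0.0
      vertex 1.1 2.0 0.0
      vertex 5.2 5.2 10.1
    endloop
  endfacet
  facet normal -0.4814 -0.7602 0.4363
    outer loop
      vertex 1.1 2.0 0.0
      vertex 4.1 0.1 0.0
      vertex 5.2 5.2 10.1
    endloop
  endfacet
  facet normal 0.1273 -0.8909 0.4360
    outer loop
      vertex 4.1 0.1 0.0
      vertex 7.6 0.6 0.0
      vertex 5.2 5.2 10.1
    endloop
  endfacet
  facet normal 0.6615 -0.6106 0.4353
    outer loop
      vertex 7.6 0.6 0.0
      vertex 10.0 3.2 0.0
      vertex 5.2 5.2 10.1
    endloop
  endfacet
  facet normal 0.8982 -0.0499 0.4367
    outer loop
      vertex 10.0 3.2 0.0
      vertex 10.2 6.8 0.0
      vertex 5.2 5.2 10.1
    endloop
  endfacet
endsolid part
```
; perimeter-only toolpath
G21 ; units = mm
G90 ; absolute positioning
G28 ; home
; layer 1
G0 Z2.5
G0 X8.9 Y6.4
G1 X7.3 Y8.5
G1 X4.7 Y9.1
G1 X2.3 Y7.8
G1 X1.3 Y5.4
G1 X2.1 Y2.8
G1 X4.4 Y1.4
G1 X7.0 Y1.8
G1 X8.8 Y3.7
G1 X8.9 Y6.4
; layer 2
G0 Z5.0
G0 X7.7 Y6.0
G1 X6.6 Y7.4
G1 X4.8 Y7.8
G1 X3.2 Y6.9
G1 X2.6 Y5.3
G1 X3.2 Y3.6
G1 X4.7 Y2.6
G1 X6.4 Y2.9
G1 X7.6 Y4.2
G1 X7.7 Y6.0
; layer 3
G0 Z7.6
G0 X6.5 Y5.6
G1 X5.9 Y6.3
G1 X5.0 Y6.5
G1 X4.2 Y6.1
G1 X3.9 Y5.2
G1 X4.2 Y4.4
G1 X4.9 Y3.9
G1 X5.8 Y4.1
G1 X6.4 Y4.7
G1 X6.5 Y5.6
M2 ; end

The solid is a regular 9-sided pyramid, base circumscribed radius ≈ 5.2 mm, apex at z ≈ 10.1 mm. Slicing at Δz = 2.5 mm — 4 equal slices spanning the solid's height, so layer i sits at z = i·h/4 — gives 3 non-empty perimeters. Each is a 9-segment closed polygon; G0 lifts to the layer z and rapids to the start vertex, then G1 traces the edges. The cross-section shrinks linearly with z (the slice at the apex is degenerate and omitted).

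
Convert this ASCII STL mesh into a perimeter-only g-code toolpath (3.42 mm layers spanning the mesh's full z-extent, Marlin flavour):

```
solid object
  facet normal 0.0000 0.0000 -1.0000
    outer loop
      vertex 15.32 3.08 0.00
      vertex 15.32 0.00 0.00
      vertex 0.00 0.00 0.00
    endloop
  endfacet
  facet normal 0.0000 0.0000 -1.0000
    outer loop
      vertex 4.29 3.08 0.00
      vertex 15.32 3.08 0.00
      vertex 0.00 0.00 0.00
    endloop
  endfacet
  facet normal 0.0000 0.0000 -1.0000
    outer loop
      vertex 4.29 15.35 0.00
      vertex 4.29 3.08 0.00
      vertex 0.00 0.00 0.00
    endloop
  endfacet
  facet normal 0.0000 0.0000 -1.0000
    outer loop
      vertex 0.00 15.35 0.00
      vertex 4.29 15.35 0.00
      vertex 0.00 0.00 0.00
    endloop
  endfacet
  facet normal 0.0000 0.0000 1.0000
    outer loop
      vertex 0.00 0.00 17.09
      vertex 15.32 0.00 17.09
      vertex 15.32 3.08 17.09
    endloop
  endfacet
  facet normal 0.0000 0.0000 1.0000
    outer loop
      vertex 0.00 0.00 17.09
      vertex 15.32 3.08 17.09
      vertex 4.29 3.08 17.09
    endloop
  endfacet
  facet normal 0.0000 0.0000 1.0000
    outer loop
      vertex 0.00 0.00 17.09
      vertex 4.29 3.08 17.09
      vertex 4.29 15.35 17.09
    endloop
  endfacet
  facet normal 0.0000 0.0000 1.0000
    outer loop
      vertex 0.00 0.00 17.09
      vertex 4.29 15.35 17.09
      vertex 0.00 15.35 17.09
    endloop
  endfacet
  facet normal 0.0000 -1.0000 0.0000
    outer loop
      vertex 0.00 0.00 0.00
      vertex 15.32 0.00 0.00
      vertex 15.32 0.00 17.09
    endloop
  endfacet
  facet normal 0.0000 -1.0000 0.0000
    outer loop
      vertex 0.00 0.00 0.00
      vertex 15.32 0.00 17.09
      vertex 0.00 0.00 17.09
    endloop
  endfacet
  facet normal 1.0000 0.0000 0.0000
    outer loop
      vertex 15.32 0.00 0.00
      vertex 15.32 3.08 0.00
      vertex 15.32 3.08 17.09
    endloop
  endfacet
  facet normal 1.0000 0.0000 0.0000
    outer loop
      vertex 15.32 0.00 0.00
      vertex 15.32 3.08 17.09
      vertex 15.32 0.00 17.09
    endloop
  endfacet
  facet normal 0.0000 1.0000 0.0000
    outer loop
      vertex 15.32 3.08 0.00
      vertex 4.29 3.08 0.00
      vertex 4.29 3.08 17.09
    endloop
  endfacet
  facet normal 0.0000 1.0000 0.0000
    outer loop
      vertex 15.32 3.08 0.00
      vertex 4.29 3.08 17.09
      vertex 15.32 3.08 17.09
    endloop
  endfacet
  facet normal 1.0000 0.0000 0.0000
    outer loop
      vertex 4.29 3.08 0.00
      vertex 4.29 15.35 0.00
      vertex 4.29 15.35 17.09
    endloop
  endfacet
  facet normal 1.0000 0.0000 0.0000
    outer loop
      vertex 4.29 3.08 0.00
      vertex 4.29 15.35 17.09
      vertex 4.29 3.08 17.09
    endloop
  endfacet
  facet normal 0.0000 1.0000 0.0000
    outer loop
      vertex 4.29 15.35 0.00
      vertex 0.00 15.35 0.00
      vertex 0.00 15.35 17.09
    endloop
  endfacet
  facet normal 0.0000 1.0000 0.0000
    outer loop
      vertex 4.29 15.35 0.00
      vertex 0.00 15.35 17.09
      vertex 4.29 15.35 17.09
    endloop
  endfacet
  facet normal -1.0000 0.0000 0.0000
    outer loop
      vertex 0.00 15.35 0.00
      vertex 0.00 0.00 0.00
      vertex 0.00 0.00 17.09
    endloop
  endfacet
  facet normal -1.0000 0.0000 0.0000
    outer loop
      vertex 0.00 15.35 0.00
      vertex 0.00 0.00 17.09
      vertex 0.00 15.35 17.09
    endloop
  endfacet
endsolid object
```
; perimeter-only toolpath
G21 ; units = mm
G90 ; absolute positioning
G28 ; home
; layer 1
G0 Z3.42
G0 X0.00 Y0.00
G1 X15.32 Y0.00
G1 X15.32 Y3.08
G1 X4.29 Y3.08
G1 X4.29 Y15.35
G1 X0.00 Y15.35
G1 X0.00 Y0.00
; layer 2
G0 Z6.84
G0 X0.00 Y0.00
G1 X15.32 Y0.00
G1 X15.32 Y3.08
G1 X4.29 Y3.08
G1 X4.29 Y15.35
G1 X0.00 Y15.35
G1 X0.00 Y0.00
; layer 3
G0 Z10.25
G0 X0.00 Y0.00
G1 X15.32 Y0.00
G1 X15.32 Y3.08
G1 X4.29 Y3.08
G1 X4.29 Y15.35
G1 X0.00 Y15.35
G1 X0.00 Y0.00
; layer 4
G0 Z13.67
G0 X0.00 Y0.00
G1 X15.32 Y0.00
G1 X15.32 Y3.08
G1 X4.29 Y3.08
G1 X4.29 Y15.35
G1 X0.00 Y15.35
G1 X0.00 Y0.00
; layer 5
G0 Z17.09
G0 X0.00 Y0.00
G1 X15.32 Y0.00
G1 X15.32 Y3.08
G1 X4.29 Y3.08
G1 X4.29 Y15.35
G1 X0.00 Y15.35
G1 X0.00 Y0.00
M2 ; end

The solid is an L-shaped prism: outer 15.3 × 15.3 mm, arm thicknesses ≈ 3.08 mm (horizontal) and 4.29 mm (vertical), extruded 17.1 mm in z. Slicing at Δz = 3.42 mm — 5 equal slices spanning the solid's height, so layer i sits at z = i·h/5 — gives 5 non-empty perimeters. Each is a 6-segment closed polygon; G0 lifts to the layer z and rapids to the start vertex, then G1 traces the edges.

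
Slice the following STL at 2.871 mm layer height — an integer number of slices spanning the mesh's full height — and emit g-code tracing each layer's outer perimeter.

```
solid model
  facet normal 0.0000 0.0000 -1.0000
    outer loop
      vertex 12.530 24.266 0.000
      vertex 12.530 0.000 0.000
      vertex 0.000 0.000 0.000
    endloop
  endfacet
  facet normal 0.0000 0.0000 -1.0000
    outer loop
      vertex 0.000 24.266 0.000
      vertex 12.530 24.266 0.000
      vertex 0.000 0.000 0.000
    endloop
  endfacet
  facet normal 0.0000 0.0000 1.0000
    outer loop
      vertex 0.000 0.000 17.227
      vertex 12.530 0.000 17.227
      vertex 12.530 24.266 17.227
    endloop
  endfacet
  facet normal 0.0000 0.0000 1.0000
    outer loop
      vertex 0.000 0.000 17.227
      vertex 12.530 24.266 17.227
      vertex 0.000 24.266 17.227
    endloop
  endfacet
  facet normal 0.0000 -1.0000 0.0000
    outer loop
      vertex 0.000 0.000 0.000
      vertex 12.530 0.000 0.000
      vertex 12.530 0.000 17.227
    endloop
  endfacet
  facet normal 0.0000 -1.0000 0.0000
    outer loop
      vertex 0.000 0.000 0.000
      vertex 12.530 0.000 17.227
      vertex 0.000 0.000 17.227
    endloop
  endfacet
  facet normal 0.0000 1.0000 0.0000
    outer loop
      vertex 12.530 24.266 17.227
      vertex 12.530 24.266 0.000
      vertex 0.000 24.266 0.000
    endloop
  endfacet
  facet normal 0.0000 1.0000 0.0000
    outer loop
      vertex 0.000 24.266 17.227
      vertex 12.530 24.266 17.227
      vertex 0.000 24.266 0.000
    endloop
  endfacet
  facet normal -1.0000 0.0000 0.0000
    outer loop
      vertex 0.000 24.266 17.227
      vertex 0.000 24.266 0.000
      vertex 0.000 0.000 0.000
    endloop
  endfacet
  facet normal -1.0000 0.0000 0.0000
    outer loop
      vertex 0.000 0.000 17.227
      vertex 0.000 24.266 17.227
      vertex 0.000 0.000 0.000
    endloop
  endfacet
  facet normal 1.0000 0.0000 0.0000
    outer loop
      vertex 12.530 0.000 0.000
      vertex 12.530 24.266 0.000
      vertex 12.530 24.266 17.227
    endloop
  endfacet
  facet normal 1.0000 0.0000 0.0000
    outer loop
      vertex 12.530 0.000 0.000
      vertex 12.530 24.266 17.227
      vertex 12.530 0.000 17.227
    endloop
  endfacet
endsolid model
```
; perimeter-only toolpath
G21 ; units = mm
G90 ; absolute positioning
G28 ; home
; layer 1
G0 Z2.871
G0 X0.000 Y0.000
G1 X12.530 Y0.000
G1 X12.530 Y24.266
G1 X0.000 Y24.266
G1 X0.000 Y0.000
; layer 2
G0 Z5.742
G0 X0.000 Y0.000
G1 X12.530 Y0.000
G1 X12.530 Y24.266
G1 X0.000 Y24.266
G1 X0.000 Y0.000
; layer 3
G0 Z8.614
G0 X0.000 Y0.000
G1 X12.530 Y0.000
G1 X12.530 Y24.266
G1 X0.000 Y24.266
G1 X0.000 Y0.000
; layer 4
G0 Z11.485
G0 X0.000 Y0.000
G1 X12.530 Y0.000
G1 X12.530 Y24.266
G1 X0.000 Y24.266
G1 X0.000 Y0.000
; layer 5
G0 Z14.356
G0 X0.000 Y0.000
G1 X12.530 Y0.000
G1 X12.530 Y24.266
G1 X0.000 Y24.266
G1 X0.000 Y0.000
; layer 6
G0 Z17.227
G0 X0.000 Y0.000
G1 X12.530 Y0.000
G1 X12.530 Y24.266
G1 X0.000 Y24.266
G1 X0.000 Y0.000
M2 ; end

The solid is a rectangular box, roughly 12.5 × 24.3 mm footprint and 17.2 mm tall. Slicing at Δz = 2.871 mm — 6 equal slices spanning the solid's height, so layer i sits at z = i·h/6 — gives 6 non-empty perimeters. Each is a 4-segment closed polygon; G0 lifts to the layer z and rapids to the start vertex, then G1 traces the edges.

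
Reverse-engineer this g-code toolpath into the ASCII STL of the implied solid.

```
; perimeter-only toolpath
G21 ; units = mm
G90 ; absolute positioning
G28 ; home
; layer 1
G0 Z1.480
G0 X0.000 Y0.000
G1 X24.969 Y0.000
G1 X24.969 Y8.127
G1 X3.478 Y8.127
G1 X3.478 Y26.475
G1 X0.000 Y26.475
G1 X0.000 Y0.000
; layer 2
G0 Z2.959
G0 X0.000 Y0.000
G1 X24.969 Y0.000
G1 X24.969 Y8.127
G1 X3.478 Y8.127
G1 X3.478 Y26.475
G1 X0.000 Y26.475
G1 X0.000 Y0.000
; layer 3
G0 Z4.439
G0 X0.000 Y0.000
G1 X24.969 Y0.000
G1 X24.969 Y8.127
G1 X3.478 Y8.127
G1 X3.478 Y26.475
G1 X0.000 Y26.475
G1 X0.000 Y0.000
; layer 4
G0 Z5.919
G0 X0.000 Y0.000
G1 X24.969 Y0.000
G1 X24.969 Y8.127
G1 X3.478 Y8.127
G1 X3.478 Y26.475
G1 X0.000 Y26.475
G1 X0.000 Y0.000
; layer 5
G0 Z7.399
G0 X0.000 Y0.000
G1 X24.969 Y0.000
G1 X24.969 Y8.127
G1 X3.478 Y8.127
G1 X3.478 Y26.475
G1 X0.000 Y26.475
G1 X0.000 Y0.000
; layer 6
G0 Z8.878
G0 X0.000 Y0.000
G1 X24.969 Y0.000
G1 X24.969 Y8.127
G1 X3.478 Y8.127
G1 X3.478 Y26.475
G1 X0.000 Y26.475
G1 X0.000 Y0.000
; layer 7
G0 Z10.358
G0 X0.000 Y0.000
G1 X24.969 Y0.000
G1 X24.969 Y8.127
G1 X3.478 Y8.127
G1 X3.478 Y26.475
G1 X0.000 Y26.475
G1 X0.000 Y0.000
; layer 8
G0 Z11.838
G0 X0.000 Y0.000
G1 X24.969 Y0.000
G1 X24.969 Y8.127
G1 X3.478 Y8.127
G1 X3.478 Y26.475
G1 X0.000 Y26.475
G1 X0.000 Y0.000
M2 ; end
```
solid part
  facet normal 0.0000 0.0000 -1.0000
    outer loop
      vertex 24.969 8.127 0.000
      vertex 24.969 0.000 0.000
      vertex 0.000 0.000 0.000
    endloop
  endfacet
  facet normal 0.0000 0.0000 -1.0000
    outer loop
      vertex 3.478 8.127 0.000
      vertex 24.969 8.127 0.000
      vertex 0.000 0.000 0.000
    endloop
  endfacet
  facet normal 0.0000 0.0000 -1.0000
    outer loop
      vertex 3.478 26.475 0.000
      vertex 3.478 8.127 0.000
      vertex 0.000 0.000 0.000
    endloop
  endfacet
  facet normal 0.0000 0.0000 -1.0000
    outer loop
      vertex 0.000 26.475 0.000
      vertex 3.478 26.475 0.000
      vertex 0.000 0.000 0.000
    endloop
  endfacet
  facet normal 0.0000 0.0000 1.0000
    outer loop
      vertex 0.000 0.000 11.838
      vertex 24.969 0.000 11.838
      vertex 24.969 8.127 11.838
    endloop
  endfacet
  facet normal 0.0000 0.0000 1.0000
    outer loop
      vertex 0.000 0.000 11.838
      vertex 24.969 8.127 11.838
      vertex 3.478 8.127 11.838
    endloop
  endfacet
  facet normal 0.0000 0.0000 1.0000
    outer loop
      vertex 0.000 0.000 11.838
      vertex 3.478 8.127 11.838
      vertex 3.478 26.475 11.838
    endloop
  endfacet
  facet normal 0.0000 0.0000 1.0000
    outer loop
      vertex 0.000 0.000 11.838
      vertex 3.478 26.475 11.838
      vertex 0.000 26.475 11.838
    endloop
  endfacet
  facet normal 0.0000 -1.0000 0.0000
    outer loop
      vertex 0.000 0.000 0.000
      vertex 24.969 0.000 0.000
      vertex 24.969 0.000 11.838
    endloop
  endfacet
  facet normal 0.0000 -1.0000 0.0000
    outer loop
      vertex 0.000 0.000 0.000
      vertex 24.969 0.000 11.838
      vertex 0.000 0.000 11.838
    endloop
  endfacet
  facet normal 1.0000 0.0000 0.0000
    outer loop
      vertex 24.969 0.000 0.000
      vertex 24.969 8.127 0.000
      vertex 24.969 8.127 11.838
    endloop
  endfacet
  facet normal 1.0000 0.0000 0.0000
    outer loop
      vertex 24.969 0.000 0.000
      vertex 24.969 8.127 11.838
      vertex 24.969 0.000 11.838
    endloop
  endfacet
  facet normal 0.0000 1.0000 0.0000
    outer loop
      vertex 24.969 8.127 0.000
      vertex 3.478 8.127 0.000
      vertex 3.478 8.127 11.838
    endloop
  endfacet
  facet normal 0.0000 1.0000 0.0000
    outer loop
      vertex 24.969 8.127 0.000
      vertex 3.478 8.127 11.838
      vertex 24.969 8.127 11.838
    endloop
  endfacet
  facet normal 1.0000 0.0000 0.0000
    outer loop
      vertex 3.478 8.127 0.000
      vertex 3.478 26.475 0.000
      vertex 3.478 26.475 11.838
    endloop
  endfacet
  facet normal 1.0000 0.0000 0.0000
    outer loop
      vertex 3.478 8.127 0.000
      vertex 3.478 26.475 11.838
      vertex 3.478 8.127 11.838
    endloop
  endfacet
  facet normal 0.0000 1.0000 0.0000
    outer loop
      vertex 3.478 26.475 0.000
      vertex 0.000 26.475 0.000
      vertex 0.000 26.475 11.838
    endloop
  endfacet
  facet normal 0.0000 1.0000 0.0000
    outer loop
      vertex 3.478 26.475 0.000
      vertex 0.000 26.475 11.838
      vertex 3.478 26.475 11.838
    endloop
  endfacet
  facet normal -1.0000 0.0000 0.0000
    outer loop
      vertex 0.000 26.475 0.000
      vertex 0.000 0.000 0.000
      vertex 0.000 0.000 11.838
    endloop
  endfacet
  facet normal -1.0000 0.0000 0.0000
    outer loop
      vertex 0.000 26.475 0.000
      vertex 0.000 0.000 11.838
      vertex 0.000 26.475 11.838
    endloop
  endfacet
endsolid part

The G0 Z moves step by Δz≈1.480 mm. Every layer's G1 loop is the same polygon, so the solid is a straight extrusion of it from z=0 to z≈11.8. Closing with flat bottom and top caps and triangulating gives 20 facets — an L-shaped prism: outer 25 × 26.5 mm, arm thicknesses ≈ 8.13 mm (horizontal) and 3.48 mm (vertical), extruded 11.8 mm in z.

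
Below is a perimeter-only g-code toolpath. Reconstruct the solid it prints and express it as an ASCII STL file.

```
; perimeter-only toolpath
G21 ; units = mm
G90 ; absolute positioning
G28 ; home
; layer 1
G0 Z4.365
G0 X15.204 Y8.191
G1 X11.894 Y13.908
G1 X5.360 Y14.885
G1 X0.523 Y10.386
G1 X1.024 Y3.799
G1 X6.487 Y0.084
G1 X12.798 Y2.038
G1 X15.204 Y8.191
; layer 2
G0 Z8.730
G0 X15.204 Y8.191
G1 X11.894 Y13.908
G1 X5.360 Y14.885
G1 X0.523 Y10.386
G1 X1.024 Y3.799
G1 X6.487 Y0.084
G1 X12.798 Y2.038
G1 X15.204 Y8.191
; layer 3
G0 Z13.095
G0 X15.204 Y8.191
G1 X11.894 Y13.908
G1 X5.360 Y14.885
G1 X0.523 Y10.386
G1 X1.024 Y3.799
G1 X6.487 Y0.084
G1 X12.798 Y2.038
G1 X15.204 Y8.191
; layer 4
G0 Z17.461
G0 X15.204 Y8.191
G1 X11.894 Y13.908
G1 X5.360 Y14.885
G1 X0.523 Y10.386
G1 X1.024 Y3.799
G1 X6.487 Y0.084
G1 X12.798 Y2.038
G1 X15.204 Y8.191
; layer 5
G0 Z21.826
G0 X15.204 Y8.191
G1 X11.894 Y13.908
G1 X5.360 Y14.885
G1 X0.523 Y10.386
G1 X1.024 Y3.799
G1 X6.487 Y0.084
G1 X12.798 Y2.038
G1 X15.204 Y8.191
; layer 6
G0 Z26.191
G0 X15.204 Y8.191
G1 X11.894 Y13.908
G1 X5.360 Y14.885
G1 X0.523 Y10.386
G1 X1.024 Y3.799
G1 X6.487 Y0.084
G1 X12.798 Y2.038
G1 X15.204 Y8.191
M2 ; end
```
solid part
  facet normal 0.0000 0.0000 -1.0000
    outer loop
      vertex 5.360 14.885 0.000
      vertex 11.894 13.908 0.000
      vertex 15.204 8.191 0.000
    endloop
  endfacet
  facet normal 0.0000 0.0000 -1.0000
    outer loop
      vertex 0.523 10.386 0.000
      vertex 5.360 14.885 0.000
      vertex 15.204 8.191 0.000
    endloop
  endfacet
  facet normal 0.0000 0.0000 -1.0000
    outer loop
      vertex 1.024 3.799 0.000
      vertex 0.523 10.386 0.000
      vertex 15.204 8.191 0.000
    endloop
  endfacet
  facet normal 0.0000 0.0000 -1.0000
    outer loop
      vertex 6.487 0.084 0.000
      vertex 1.024 3.799 0.000
      vertex 15.204 8.191 0.000
    endloop
  endfacet
  facet normal 0.0000 0.0000 -1.0000
    outer loop
      vertex 12.798 2.038 0.000
      vertex 6.487 0.084 0.000
      vertex 15.204 8.191 0.000
    endloop
  endfacet
  facet normal 0.0000 0.0000 1.0000
    outer loop
      vertex 15.204 8.191 26.191
      vertex 11.894 13.908 26.191
      vertex 5.360 14.885 26.191
    endloop
  endfacet
  facet normal 0.0000 0.0000 1.0000
    outer loop
      vertex 15.204 8.191 26.191
      vertex 5.360 14.885 26.191
      vertex 0.523 10.386 26.191
    endloop
  endfacet
  facet normal 0.0000 0.0000 1.0000
    outer loop
      vertex 15.204 8.191 26.191
      vertex 0.523 10.386 26.191
      vertex 1.024 3.799 26.191
    endloop
  endfacet
  facet normal 0.0000 0.0000 1.0000
    outer loop
      vertex 15.204 8.191 26.191
      vertex 1.024 3.799 26.191
      vertex 6.487 0.084 26.191
    endloop
  endfacet
  facet normal 0.0000 0.0000 1.0000
    outer loop
      vertex 15.204 8.191 26.191
      vertex 6.487 0.084 26.191
      vertex 12.798 2.038 26.191
    endloop
  endfacet
  facet normal 0.8654 0.5011 0.0000
    outer loop
      vertex 15.204 8.191 0.000
      vertex 11.894 13.908 0.000
      vertex 11.894 13.908 26.191
    endloop
  endfacet
  facet normal 0.8654 0.5011 0.0000
    outer loop
      vertex 15.204 8.191 0.000
      vertex 11.894 13.908 26.191
      vertex 15.204 8.191 26.191
    endloop
  endfacet
  facet normal 0.1479 0.9890 0.0000
    outer loop
      vertex 11.894 13.908 0.000
      vertex 5.360 14.885 0.000
      vertex 5.360 14.885 26.191
    endloop
  endfacet
  facet normal 0.1479 0.9890 0.0000
    outer loop
      vertex 11.894 13.908 0.000
      vertex 5.360 14.885 26.191
      vertex 11.894 13.908 26.191
    endloop
  endfacet
  facet normal -0.6811 0.7322 0.0000
    outer loop
      vertex 5.360 14.885 0.000
      vertex 0.523 10.386 0.000
      vertex 0.523 10.386 26.191
    endloop
  endfacet
  facet normal -0.6811 0.7322 0.0000
    outer loop
      vertex 5.360 14.885 0.000
      vertex 0.523 10.386 26.191
      vertex 5.360 14.885 26.191
    endloop
  endfacet
  facet normal -0.9971 -0.0758 0.0000
    outer loop
      vertex 0.523 10.386 0.000
      vertex 1.024 3.799 0.000
      vertex 1.024 3.799 26.191
    endloop
  endfacet
  facet normal -0.9971 -0.0758 0.0000
    outer loop
      vertex 0.523 10.386 0.000
      vertex 1.024 3.799 26.191
      vertex 0.523 10.386 26.191
    endloop
  endfacet
  facet normal -0.5623 -0.8269 0.0000
    outer loop
      vertex 1.024 3.799 0.000
      vertex 6.487 0.084 0.000
      vertex 6.487 0.084 26.191
    endloop
  endfacet
  facet normal -0.5623 -0.8269 0.0000
    outer loop
      vertex 1.024 3.799 0.000
      vertex 6.487 0.084 26.191
      vertex 1.024 3.799 26.191
    endloop
  endfacet
  facet normal 0.2958 -0.9553 0.0000
    outer loop
      vertex 6.487 0.084 0.000
      vertex 12.798 2.038 0.000
      vertex 12.798 2.038 26.191
    endloop
  endfacet
  facet normal 0.2958 -0.9553 0.0000
    outer loop
      vertex 6.487 0.084 0.000
      vertex 12.798 2.038 26.191
      vertex 6.487 0.084 26.191
    endloop
  endfacet
  facet normal 0.9313 -0.3642 0.0000
    outer loop
      vertex 12.798 2.038 0.000
      vertex 15.204 8.191 0.000
      vertex 15.204 8.191 26.191
    endloop
  endfacet
  facet normal 0.9313 -0.3642 0.0000
    outer loop
      vertex 12.798 2.038 0.000
      vertex 15.204 8.191 26.191
      vertex 12.798 2.038 26.191
    endloop
  endfacet
endsolid part

The G0 Z moves step by Δz≈4.365 mm. Every layer's G1 loop is the same polygon, so the solid is a straight extrusion of it from z=0 to z≈26.2. Closing with flat bottom and top caps and triangulating gives 24 facets — a regular 7-sided prism (a cylinder approximated with 7 flat sides), circumscribed radius ≈ 7.61 mm, height ≈ 26.2 mm.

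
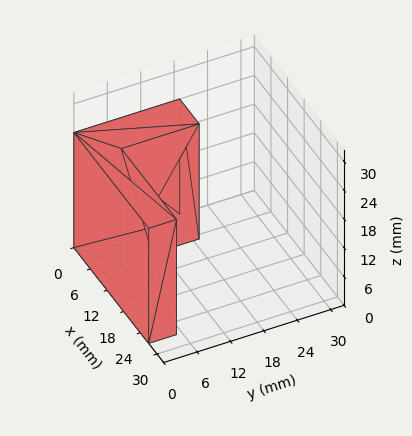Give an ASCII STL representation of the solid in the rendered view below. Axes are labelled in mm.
Reading the render: the shape is an L-shaped prism: outer 27 × 19 mm, arm thicknesses ≈ 5 mm (horizontal) and 7 mm (vertical), extruded 24 mm in z (dimensions read to the nearest mm from the axis ticks). For the STL, each face is triangulated and given an outward normal.

solid part
  facet normal 0.0000 0.0000 -1.0000
    outer loop
      vertex 27.000 5.000 0.000
      vertex 27.000 0.000 0.000
      vertex 0.000 0.000 0.000
    endloop
  endfacet
  facet normal 0.0000 0.0000 -1.0000
    outer loop
      vertex 7.000 5.000 0.000
      vertex 27.000 5.000 0.000
      vertex 0.000 0.000 0.000
    endloop
  endfacet
  facet normal 0.0000 0.0000 -1.0000
    outer loop
      vertex 7.000 19.000 0.000
      vertex 7.000 5.000 0.000
      vertex 0.000 0.000 0.000
    endloop
  endfacet
  facet normal 0.0000 0.0000 -1.0000
    outer loop
      vertex 0.000 19.000 0.000
      vertex 7.000 19.000 0.000
      vertex 0.000 0.000 0.000
    endloop
  endfacet
  facet normal 0.0000 0.0000 1.0000
    outer loop
      vertex 0.000 0.000 24.000
      vertex 27.000 0.000 24.000
      vertex 27.000 5.000 24.000
    endloop
  endfacet
  facet normal 0.0000 0.0000 1.0000
    outer loop
      vertex 0.000 0.000 24.000
      vertex 27.000 5.000 24.000
      vertex 7.000 5.000 24.000
    endloop
  endfacet
  facet normal 0.0000 0.0000 1.0000
    outer loop
      vertex 0.000 0.000 24.000
      vertex 7.000 5.000 24.000
      vertex 7.000 19.000 24.000
    endloop
  endfacet
  facet normal 0.0000 0.0000 1.0000
    outer loop
      vertex 0.000 0.000 24.000
      vertex 7.000 19.000 24.000
      vertex 0.000 19.000 24.000
    endloop
  endfacet
  facet normal 0.0000 -1.0000 0.0000
    outer loop
      vertex 0.000 0.000 0.000
      vertex 27.000 0.000 0.000
      vertex 27.000 0.000 24.000
    endloop
  endfacet
  facet normal 0.0000 -1.0000 0.0000
    outer loop
      vertex 0.000 0.000 0.000
      vertex 27.000 0.000 24.000
      vertex 0.000 0.000 24.000
    endloop
  endfacet
  facet normal 1.0000 0.0000 0.0000
    outer loop
      vertex 27.000 0.000 0.000
      vertex 27.000 5.000 0.000
      vertex 27.000 5.000 24.000
    endloop
  endfacet
  facet normal 1.0000 0.0000 0.0000
    outer loop
      vertex 27.000 0.000 0.000
      vertex 27.000 5.000 24.000
      vertex 27.000 0.000 24.000
    endloop
  endfacet
  facet normal 0.0000 1.0000 0.0000
    outer loop
      vertex 27.000 5.000 0.000
      vertex 7.000 5.000 0.000
      vertex 7.000 5.000 24.000
    endloop
  endfacet
  facet normal 0.0000 1.0000 0.0000
    outer loop
      vertex 27.000 5.000 0.000
      vertex 7.000 5.000 24.000
      vertex 27.000 5.000 24.000
    endloop
  endfacet
  facet normal 1.0000 0.0000 0.0000
    outer loop
      vertex 7.000 5.000 0.000
      vertex 7.000 19.000 0.000
      vertex 7.000 19.000 24.000
    endloop
  endfacet
  facet normal 1.0000 0.0000 0.0000
    outer loop
      vertex 7.000 5.000 0.000
      vertex 7.000 19.000 24.000
      vertex 7.000 5.000 24.000
    endloop
  endfacet
  facet normal 0.0000 1.0000 0.0000
    outer loop
      vertex 7.000 19.000 0.000
      vertex 0.000 19.000 0.000
      vertex 0.000 19.000 24.000
    endloop
  endfacet
  facet normal 0.0000 1.0000 0.0000
    outer loop
      vertex 7.000 19.000 0.000
      vertex 0.000 19.000 24.000
      vertex 7.000 19.000 24.000
    endloop
  endfacet
  facet normal -1.0000 0.0000 0.0000
    outer loop
      vertex 0.000 19.000 0.000
      vertex 0.000 0.000 0.000
      vertex 0.000 0.000 24.000
    endloop
  endfacet
  facet normal -1.0000 0.0000 0.0000
    outer loop
      vertex 0.000 19.000 0.000
      vertex 0.000 0.000 24.000
      vertex 0.000 19.000 24.000
    endloop
  endfacet
endsolid part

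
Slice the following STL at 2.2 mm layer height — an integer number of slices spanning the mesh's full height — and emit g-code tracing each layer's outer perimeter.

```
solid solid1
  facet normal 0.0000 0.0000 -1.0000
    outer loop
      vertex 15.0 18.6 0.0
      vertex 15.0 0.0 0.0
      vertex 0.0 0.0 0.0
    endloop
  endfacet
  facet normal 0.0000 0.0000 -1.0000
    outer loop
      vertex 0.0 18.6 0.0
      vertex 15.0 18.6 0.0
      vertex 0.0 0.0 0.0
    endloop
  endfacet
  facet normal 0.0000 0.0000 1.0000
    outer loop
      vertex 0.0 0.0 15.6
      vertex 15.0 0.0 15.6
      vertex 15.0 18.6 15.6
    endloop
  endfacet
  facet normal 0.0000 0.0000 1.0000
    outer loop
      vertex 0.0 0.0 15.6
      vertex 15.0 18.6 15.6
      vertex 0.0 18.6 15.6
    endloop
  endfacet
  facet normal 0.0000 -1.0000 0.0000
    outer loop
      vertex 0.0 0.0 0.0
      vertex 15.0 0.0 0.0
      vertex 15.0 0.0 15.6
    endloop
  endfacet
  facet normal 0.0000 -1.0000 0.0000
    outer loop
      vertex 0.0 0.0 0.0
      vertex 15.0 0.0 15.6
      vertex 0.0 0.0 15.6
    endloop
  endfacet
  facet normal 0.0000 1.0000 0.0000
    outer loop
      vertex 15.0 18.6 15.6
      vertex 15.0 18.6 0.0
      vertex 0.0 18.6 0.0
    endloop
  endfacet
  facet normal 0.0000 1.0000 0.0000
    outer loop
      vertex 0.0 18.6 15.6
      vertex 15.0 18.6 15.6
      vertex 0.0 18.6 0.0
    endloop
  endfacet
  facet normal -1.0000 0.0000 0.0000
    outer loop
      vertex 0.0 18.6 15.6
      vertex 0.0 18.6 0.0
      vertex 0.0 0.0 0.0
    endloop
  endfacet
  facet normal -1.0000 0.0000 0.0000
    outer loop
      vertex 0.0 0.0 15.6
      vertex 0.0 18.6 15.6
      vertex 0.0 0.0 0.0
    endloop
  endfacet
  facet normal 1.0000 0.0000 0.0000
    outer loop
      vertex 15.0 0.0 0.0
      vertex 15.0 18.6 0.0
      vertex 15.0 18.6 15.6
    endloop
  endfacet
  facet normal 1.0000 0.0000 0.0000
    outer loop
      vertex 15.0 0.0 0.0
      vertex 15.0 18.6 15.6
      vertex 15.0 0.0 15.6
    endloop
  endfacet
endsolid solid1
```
; perimeter-only toolpath
G21 ; units = mm
G90 ; absolute positioning
G28 ; home
; layer 1
G0 Z2.2
G0 X0.0 Y0.0
G1 X15.0 Y0.0
G1 X15.0 Y18.6
G1 X0.0 Y18.6
G1 X0.0 Y0.0
; layer 2
G0 Z4.5
G0 X0.0 Y0.0
G1 X15.0 Y0.0
G1 X15.0 Y18.6
G1 X0.0 Y18.6
G1 X0.0 Y0.0
; layer 3
G0 Z6.7
G0 X0.0 Y0.0
G1 X15.0 Y0.0
G1 X15.0 Y18.6
G1 X0.0 Y18.6
G1 X0.0 Y0.0
; layer 4
G0 Z8.9
G0 X0.0 Y0.0
G1 X15.0 Y0.0
G1 X15.0 Y18.6
G1 X0.0 Y18.6
G1 X0.0 Y0.0
; layer 5
G0 Z11.1
G0 X0.0 Y0.0
G1 X15.0 Y0.0
G1 X15.0 Y18.6
G1 X0.0 Y18.6
G1 X0.0 Y0.0
; layer 6
G0 Z13.4
G0 X0.0 Y0.0
G1 X15.0 Y0.0
G1 X15.0 Y18.6
G1 X0.0 Y18.6
G1 X0.0 Y0.0
; layer 7
G0 Z15.6
G0 X0.0 Y0.0
G1 X15.0 Y0.0
G1 X15.0 Y18.6
G1 X0.0 Y18.6
G1 X0.0 Y0.0
M2 ; end

The solid is a rectangular box, roughly 15 × 18.6 mm footprint and 15.6 mm tall. Slicing at Δz = 2.2 mm — 7 equal slices spanning the solid's height, so layer i sits at z = i·h/7 — gives 7 non-empty perimeters. Each is a 4-segment closed polygon; G0 lifts to the layer z and rapids to the start vertex, then G1 traces the edges.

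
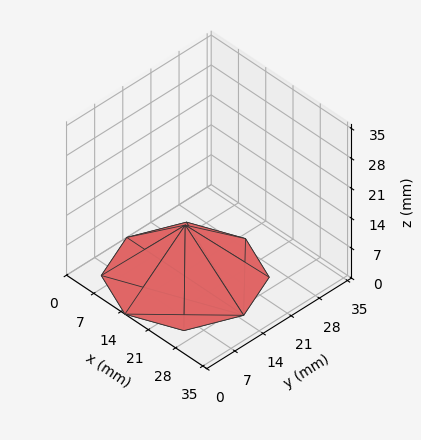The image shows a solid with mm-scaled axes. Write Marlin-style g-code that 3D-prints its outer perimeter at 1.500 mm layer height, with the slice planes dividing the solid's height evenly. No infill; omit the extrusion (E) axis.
Reading the render: the shape is a regular 8-sided pyramid, base circumscribed radius ≈ 15 mm, apex at z ≈ 12 mm (dimensions read to the nearest mm from the axis ticks). For the g-code, the solid's height is divided into equal slices at the stated Δz and each level perimeter traced with G1 moves after a G0 lift.

; perimeter-only toolpath
G21 ; units = mm
G90 ; absolute positioning
G28 ; home
; layer 1
G0 Z1.500
G0 X28.125 Y15.000
G1 X24.281 Y24.281
G1 X15.000 Y28.125
G1 X5.719 Y24.281
G1 X1.875 Y15.000
G1 X5.719 Y5.719
G1 X15.000 Y1.875
G1 X24.281 Y5.719
G1 X28.125 Y15.000
; layer 2
G0 Z3.000
G0 X26.250 Y15.000
G1 X22.955 Y22.955
G1 X15.000 Y26.250
G1 X7.045 Y22.955
G1 X3.750 Y15.000
G1 X7.045 Y7.045
G1 X15.000 Y3.750
G1 X22.955 Y7.045
G1 X26.250 Y15.000
; layer 3
G0 Z4.500
G0 X24.375 Y15.000
G1 X21.629 Y21.629
G1 X15.000 Y24.375
G1 X8.371 Y21.629
G1 X5.625 Y15.000
G1 X8.371 Y8.371
G1 X15.000 Y5.625
G1 X21.629 Y8.371
G1 X24.375 Y15.000
; layer 4
G0 Z6.000
G0 X22.500 Y15.000
G1 X20.303 Y20.303
G1 X15.000 Y22.500
G1 X9.697 Y20.303
G1 X7.500 Y15.000
G1 X9.697 Y9.697
G1 X15.000 Y7.500
G1 X20.303 Y9.697
G1 X22.500 Y15.000
; layer 5
G0 Z7.500
G0 X20.625 Y15.000
G1 X18.978 Y18.978
G1 X15.000 Y20.625
G1 X11.022 Y18.978
G1 X9.375 Y15.000
G1 X11.022 Y11.022
G1 X15.000 Y9.375
G1 X18.978 Y11.022
G1 X20.625 Y15.000
; layer 6
G0 Z9.000
G0 X18.750 Y15.000
G1 X17.652 Y17.652
G1 X15.000 Y18.750
G1 X12.348 Y17.652
G1 X11.250 Y15.000
G1 X12.348 Y12.348
G1 X15.000 Y11.250
G1 X17.652 Y12.348
G1 X18.750 Y15.000
; layer 7
G0 Z10.500
G0 X16.875 Y15.000
G1 X16.326 Y16.326
G1 X15.000 Y16.875
G1 X13.674 Y16.326
G1 X13.125 Y15.000
G1 X13.674 Y13.674
G1 X15.000 Y13.125
G1 X16.326 Y13.674
G1 X16.875 Y15.000
M2 ; end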